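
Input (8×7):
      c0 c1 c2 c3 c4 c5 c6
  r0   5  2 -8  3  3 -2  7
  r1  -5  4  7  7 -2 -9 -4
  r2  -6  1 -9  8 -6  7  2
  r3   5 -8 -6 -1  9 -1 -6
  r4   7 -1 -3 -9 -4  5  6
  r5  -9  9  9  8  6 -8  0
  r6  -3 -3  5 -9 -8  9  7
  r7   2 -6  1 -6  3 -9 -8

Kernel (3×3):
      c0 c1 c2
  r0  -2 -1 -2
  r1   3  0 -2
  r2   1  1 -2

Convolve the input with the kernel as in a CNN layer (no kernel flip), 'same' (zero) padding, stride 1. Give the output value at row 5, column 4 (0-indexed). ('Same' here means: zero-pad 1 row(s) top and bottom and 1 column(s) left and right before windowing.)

17

The receptive field on the zero-padded input at this output position is [-9 -4 5 / 8 6 -8 / -9 -8 9]. Elementwise product with the kernel and sum: -9·-2 + -4·-1 + 5·-2 + 8·3 + -8·-2 + -9·1 + -8·1 + 9·-2.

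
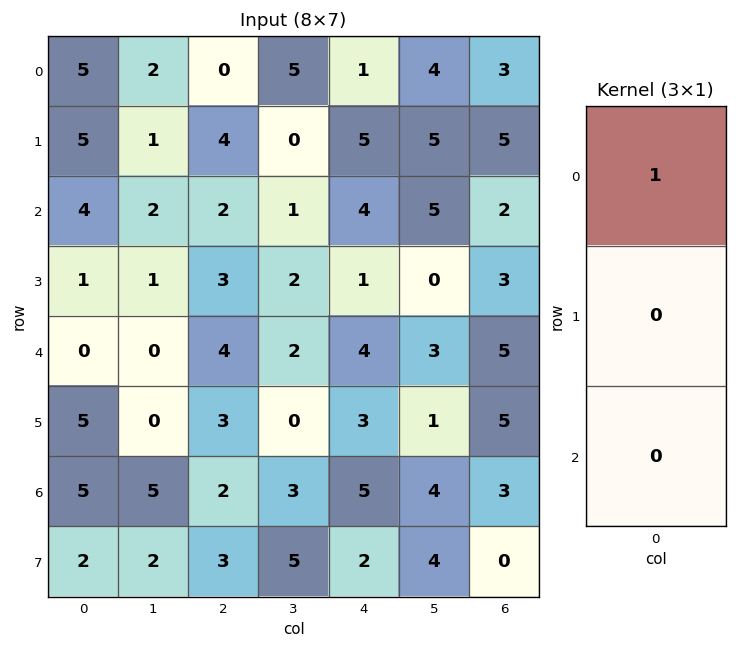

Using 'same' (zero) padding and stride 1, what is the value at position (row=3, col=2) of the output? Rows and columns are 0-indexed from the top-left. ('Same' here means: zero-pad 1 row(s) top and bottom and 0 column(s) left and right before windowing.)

2

The receptive field on the zero-padded input at this output position is [2 / 3 / 4]. Elementwise product with the kernel and sum: 2·1.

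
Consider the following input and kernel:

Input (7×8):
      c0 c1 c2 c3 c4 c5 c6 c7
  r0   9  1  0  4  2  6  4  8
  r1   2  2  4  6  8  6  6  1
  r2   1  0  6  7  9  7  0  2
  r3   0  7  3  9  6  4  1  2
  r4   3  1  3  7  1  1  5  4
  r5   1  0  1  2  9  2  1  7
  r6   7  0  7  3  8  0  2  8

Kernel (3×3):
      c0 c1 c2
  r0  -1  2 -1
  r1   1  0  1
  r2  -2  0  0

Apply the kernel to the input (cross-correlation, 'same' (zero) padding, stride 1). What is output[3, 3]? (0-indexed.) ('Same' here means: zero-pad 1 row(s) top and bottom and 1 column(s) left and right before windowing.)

The receptive field on the zero-padded input at this output position is [6 7 9 / 3 9 6 / 3 7 1]. Elementwise product with the kernel and sum: 6·-1 + 7·2 + 9·-1 + 3·1 + 6·1 + 3·-2.

2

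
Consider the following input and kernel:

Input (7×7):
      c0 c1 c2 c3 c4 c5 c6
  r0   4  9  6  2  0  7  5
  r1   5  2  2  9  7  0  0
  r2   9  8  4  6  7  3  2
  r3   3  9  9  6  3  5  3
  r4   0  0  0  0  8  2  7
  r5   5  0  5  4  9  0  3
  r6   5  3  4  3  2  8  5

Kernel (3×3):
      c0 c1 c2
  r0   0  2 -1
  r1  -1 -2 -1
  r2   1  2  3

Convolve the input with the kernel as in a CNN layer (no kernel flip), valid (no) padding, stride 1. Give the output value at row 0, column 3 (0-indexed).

The receptive field on the input at this output position is [2 0 7 / 9 7 0 / 6 7 3]. Elementwise product with the kernel and sum: 0·2 + 7·-1 + 9·-1 + 7·-2 + 0·-1 + 6·1 + 7·2 + 3·3.

-1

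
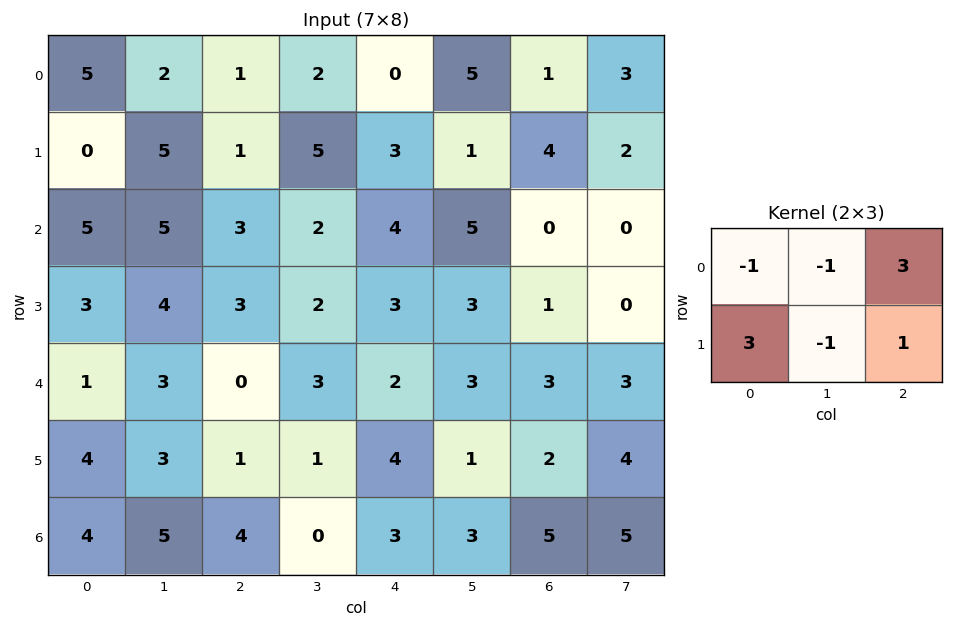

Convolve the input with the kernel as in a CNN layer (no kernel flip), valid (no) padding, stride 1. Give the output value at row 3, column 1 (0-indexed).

The receptive field on the input at this output position is [4 3 2 / 3 0 3]. Elementwise product with the kernel and sum: 4·-1 + 3·-1 + 2·3 + 3·3 + 0·-1 + 3·1.

11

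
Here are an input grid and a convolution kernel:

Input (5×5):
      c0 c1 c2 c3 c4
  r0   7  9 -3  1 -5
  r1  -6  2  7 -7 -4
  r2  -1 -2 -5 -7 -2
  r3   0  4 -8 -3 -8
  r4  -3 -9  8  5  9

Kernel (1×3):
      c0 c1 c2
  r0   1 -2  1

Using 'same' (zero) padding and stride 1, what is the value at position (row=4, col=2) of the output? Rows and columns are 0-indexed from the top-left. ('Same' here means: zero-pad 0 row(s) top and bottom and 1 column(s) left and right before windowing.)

-20

The receptive field on the zero-padded input at this output position is [-9 8 5]. Elementwise product with the kernel and sum: -9·1 + 8·-2 + 5·1.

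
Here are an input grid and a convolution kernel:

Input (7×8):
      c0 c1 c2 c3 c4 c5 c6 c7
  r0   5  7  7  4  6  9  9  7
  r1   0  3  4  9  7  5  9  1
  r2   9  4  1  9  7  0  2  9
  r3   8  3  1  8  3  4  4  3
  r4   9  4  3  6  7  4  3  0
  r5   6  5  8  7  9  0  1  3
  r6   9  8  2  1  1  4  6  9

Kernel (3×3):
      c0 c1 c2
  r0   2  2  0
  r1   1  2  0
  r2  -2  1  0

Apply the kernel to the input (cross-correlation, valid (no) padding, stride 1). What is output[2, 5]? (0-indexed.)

11

The receptive field on the input at this output position is [0 2 9 / 4 4 3 / 4 3 0]. Elementwise product with the kernel and sum: 0·2 + 2·2 + 4·1 + 4·2 + 4·-2 + 3·1.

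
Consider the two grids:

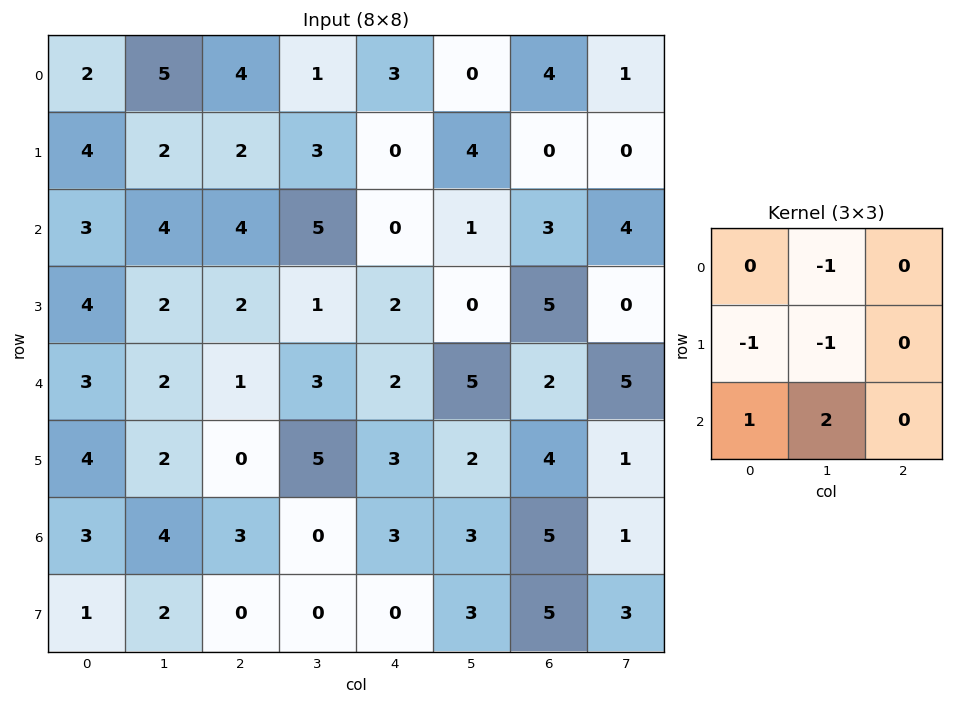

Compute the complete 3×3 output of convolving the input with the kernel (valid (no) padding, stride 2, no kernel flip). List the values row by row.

0 8 -2
-3 -1 9
3 -5 -1

Output[0,0]: The receptive field on the input at this output position is [2 5 4 / 4 2 2 / 3 4 4]. Elementwise product with the kernel and sum: 5·-1 + 4·-1 + 2·-1 + 3·1 + 4·2.
Output[0,1]: The receptive field on the input at this output position is [4 1 3 / 2 3 0 / 4 5 0]. Elementwise product with the kernel and sum: 1·-1 + 2·-1 + 3·-1 + 4·1 + 5·2.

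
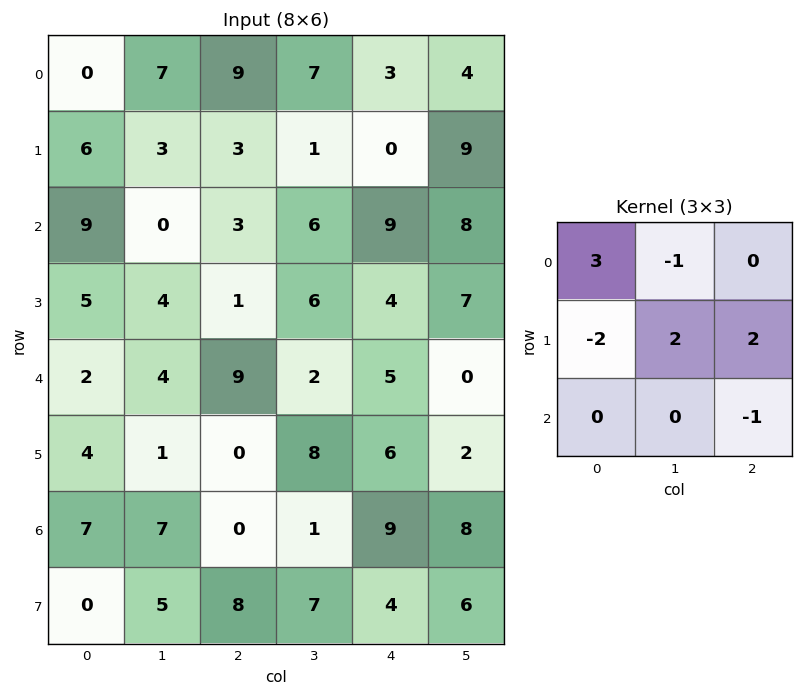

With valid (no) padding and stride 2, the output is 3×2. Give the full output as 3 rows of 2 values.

-10 7
18 16
-4 44

Output[0,0]: The receptive field on the input at this output position is [0 7 9 / 6 3 3 / 9 0 3]. Elementwise product with the kernel and sum: 0·3 + 7·-1 + 6·-2 + 3·2 + 3·2 + 3·-1.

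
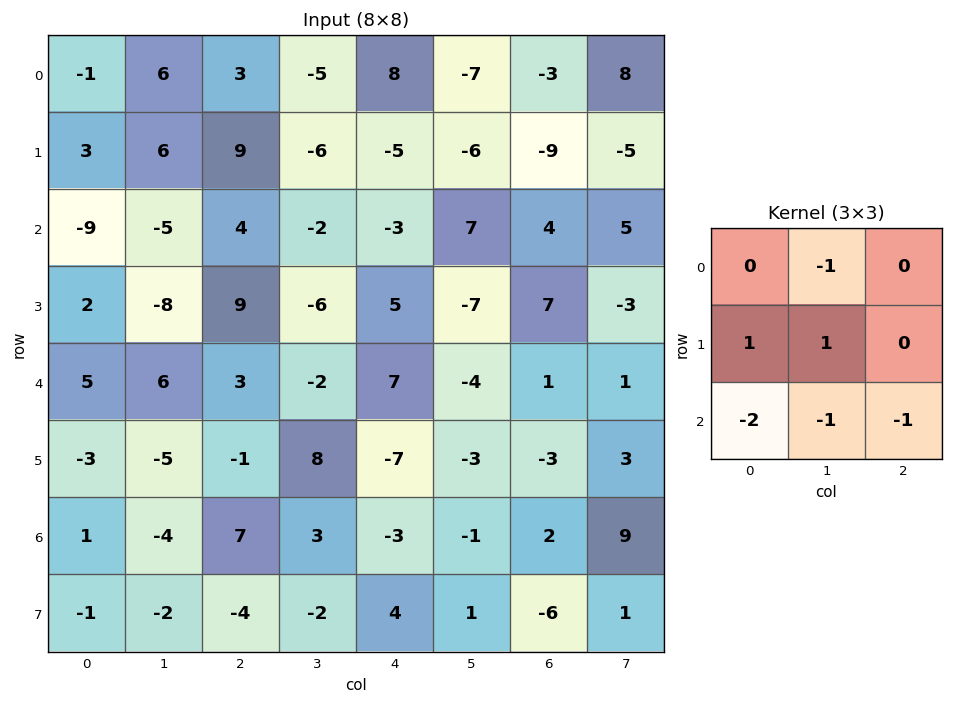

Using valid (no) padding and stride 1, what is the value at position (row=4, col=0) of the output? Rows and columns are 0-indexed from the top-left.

-19

The receptive field on the input at this output position is [5 6 3 / -3 -5 -1 / 1 -4 7]. Elementwise product with the kernel and sum: 6·-1 + -3·1 + -5·1 + 1·-2 + -4·-1 + 7·-1.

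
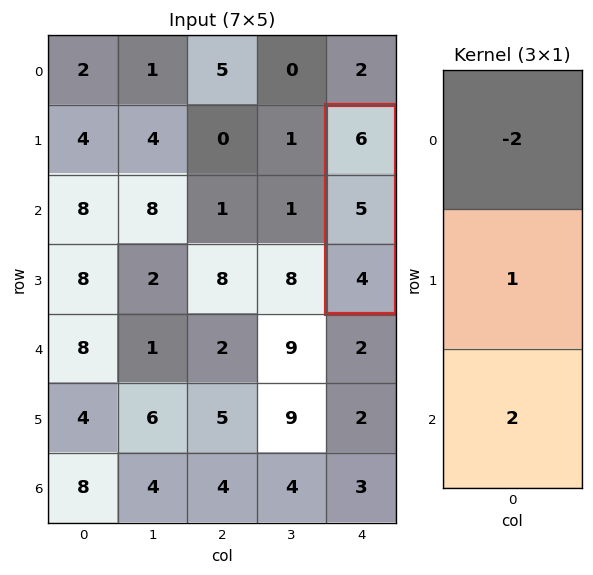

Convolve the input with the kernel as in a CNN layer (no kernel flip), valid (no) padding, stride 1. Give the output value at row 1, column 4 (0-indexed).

1

The receptive field on the input at this output position is [6 / 5 / 4]. Elementwise product with the kernel and sum: 6·-2 + 5·1 + 4·2.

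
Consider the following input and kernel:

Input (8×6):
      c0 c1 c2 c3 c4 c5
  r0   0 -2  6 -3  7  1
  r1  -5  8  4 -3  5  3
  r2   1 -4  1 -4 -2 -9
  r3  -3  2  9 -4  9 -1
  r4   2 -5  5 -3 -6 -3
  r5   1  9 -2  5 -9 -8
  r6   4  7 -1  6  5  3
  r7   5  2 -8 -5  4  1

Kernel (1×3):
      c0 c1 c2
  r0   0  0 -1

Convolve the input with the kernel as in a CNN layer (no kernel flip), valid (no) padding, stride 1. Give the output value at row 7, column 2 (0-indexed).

The receptive field on the input at this output position is [-8 -5 4]. Elementwise product with the kernel and sum: 4·-1.

-4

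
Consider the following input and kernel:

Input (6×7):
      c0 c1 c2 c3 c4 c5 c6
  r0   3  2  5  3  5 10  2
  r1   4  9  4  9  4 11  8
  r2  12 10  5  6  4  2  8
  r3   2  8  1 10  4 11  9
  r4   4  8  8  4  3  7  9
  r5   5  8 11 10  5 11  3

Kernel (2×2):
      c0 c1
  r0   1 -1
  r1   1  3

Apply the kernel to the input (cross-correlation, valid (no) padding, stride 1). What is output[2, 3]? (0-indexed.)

24

The receptive field on the input at this output position is [6 4 / 10 4]. Elementwise product with the kernel and sum: 6·1 + 4·-1 + 10·1 + 4·3.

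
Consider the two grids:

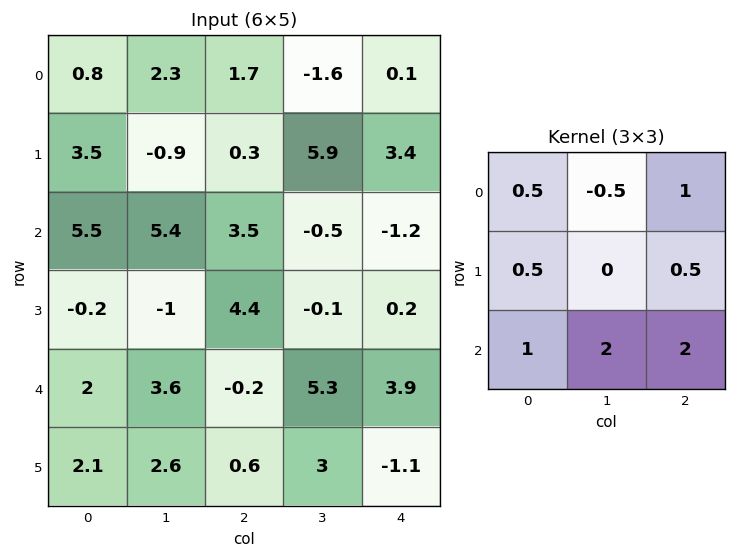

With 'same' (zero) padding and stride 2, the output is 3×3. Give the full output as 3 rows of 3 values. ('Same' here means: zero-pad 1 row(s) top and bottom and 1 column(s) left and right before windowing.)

6.35 11.85 11.9
-2.35 15.35 1.3
10.3 11.45 3.3

Output[0,0]: The receptive field on the zero-padded input at this output position is [0 0 0 / 0 0.8 2.3 / 0 3.5 -0.9]. Elementwise product with the kernel and sum: 0·0.5 + 0·-0.5 + 0·1 + 0·0.5 + 2.3·0.5 + 0·1 + 3.5·2 + -0.9·2.
Output[0,1]: The receptive field on the zero-padded input at this output position is [0 0 0 / 2.3 1.7 -1.6 / -0.9 0.3 5.9]. Elementwise product with the kernel and sum: 0·0.5 + 0·-0.5 + 0·1 + 2.3·0.5 + -1.6·0.5 + -0.9·1 + 0.3·2 + 5.9·2.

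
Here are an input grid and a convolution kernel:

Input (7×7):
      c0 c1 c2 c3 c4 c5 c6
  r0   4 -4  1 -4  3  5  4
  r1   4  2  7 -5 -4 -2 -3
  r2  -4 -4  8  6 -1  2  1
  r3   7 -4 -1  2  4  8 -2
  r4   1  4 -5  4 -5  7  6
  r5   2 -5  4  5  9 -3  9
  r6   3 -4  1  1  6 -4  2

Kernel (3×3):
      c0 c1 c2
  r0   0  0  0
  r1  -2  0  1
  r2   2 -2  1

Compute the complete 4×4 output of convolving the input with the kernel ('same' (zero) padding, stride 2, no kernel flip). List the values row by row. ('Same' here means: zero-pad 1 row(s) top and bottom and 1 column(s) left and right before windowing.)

-10 -11 9 -8
-22 10 -6 16
-5 -17 -12 -38
-4 9 -6 8

Output[0,0]: The receptive field on the zero-padded input at this output position is [0 0 0 / 0 4 -4 / 0 4 2]. Elementwise product with the kernel and sum: 0·-2 + -4·1 + 0·2 + 4·-2 + 2·1.
Output[0,1]: The receptive field on the zero-padded input at this output position is [0 0 0 / -4 1 -4 / 2 7 -5]. Elementwise product with the kernel and sum: -4·-2 + -4·1 + 2·2 + 7·-2 + -5·1.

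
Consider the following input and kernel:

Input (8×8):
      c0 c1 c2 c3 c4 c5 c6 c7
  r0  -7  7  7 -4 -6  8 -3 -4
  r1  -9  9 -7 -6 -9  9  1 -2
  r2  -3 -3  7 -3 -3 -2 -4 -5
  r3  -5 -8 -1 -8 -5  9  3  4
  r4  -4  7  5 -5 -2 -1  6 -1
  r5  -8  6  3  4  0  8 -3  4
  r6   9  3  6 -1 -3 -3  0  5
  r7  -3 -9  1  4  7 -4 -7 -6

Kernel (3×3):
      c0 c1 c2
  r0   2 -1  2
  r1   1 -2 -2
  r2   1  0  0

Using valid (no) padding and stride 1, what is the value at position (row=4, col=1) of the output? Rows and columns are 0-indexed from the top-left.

The receptive field on the input at this output position is [7 5 -5 / 6 3 4 / 3 6 -1]. Elementwise product with the kernel and sum: 7·2 + 5·-1 + -5·2 + 6·1 + 3·-2 + 4·-2 + 3·1.

-6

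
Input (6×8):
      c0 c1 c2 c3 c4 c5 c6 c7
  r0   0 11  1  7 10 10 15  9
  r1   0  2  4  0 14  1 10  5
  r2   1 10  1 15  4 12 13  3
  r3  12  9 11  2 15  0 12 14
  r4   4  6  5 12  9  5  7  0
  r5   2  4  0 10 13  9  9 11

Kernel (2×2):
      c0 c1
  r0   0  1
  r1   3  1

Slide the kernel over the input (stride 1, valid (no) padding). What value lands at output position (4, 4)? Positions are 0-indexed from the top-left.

53

The receptive field on the input at this output position is [9 5 / 13 9]. Elementwise product with the kernel and sum: 5·1 + 13·3 + 9·1.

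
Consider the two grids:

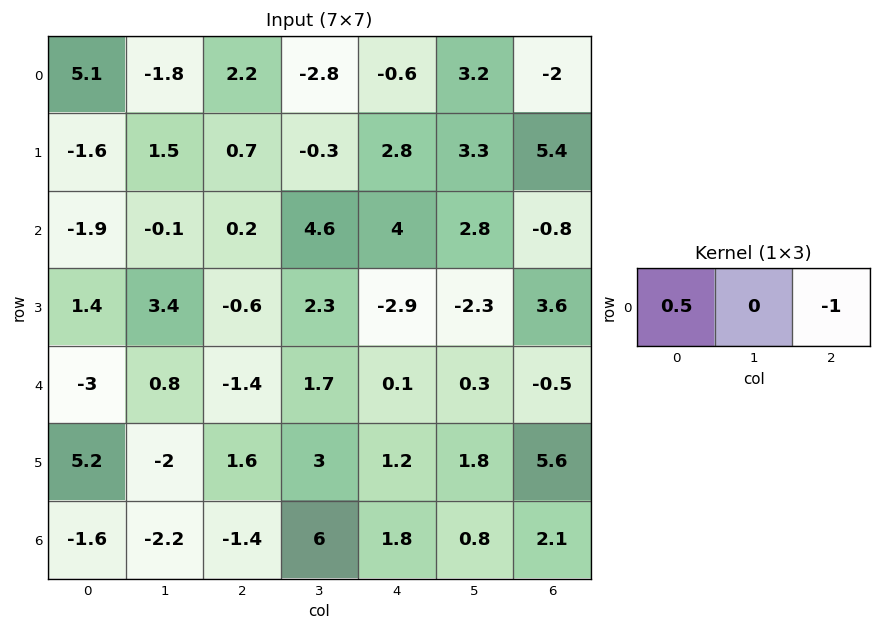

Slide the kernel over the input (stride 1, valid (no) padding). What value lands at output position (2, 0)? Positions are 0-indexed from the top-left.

-1.15

The receptive field on the input at this output position is [-1.9 -0.1 0.2]. Elementwise product with the kernel and sum: -1.9·0.5 + 0.2·-1.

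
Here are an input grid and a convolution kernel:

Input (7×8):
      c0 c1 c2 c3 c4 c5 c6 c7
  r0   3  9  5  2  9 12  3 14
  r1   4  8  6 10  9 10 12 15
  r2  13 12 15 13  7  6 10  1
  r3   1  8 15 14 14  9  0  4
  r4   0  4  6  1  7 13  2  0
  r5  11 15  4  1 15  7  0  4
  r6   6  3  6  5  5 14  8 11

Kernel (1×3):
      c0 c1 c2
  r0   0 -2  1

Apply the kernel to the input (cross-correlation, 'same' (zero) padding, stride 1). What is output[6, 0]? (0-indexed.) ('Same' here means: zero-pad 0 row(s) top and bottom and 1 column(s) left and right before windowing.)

The receptive field on the zero-padded input at this output position is [0 6 3]. Elementwise product with the kernel and sum: 6·-2 + 3·1.

-9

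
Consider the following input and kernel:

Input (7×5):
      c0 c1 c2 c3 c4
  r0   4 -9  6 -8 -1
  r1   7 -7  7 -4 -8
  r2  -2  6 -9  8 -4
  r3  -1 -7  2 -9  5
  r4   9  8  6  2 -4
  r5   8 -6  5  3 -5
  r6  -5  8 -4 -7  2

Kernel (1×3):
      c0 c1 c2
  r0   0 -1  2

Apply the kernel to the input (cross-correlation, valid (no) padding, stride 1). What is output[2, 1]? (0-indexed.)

25

The receptive field on the input at this output position is [6 -9 8]. Elementwise product with the kernel and sum: -9·-1 + 8·2.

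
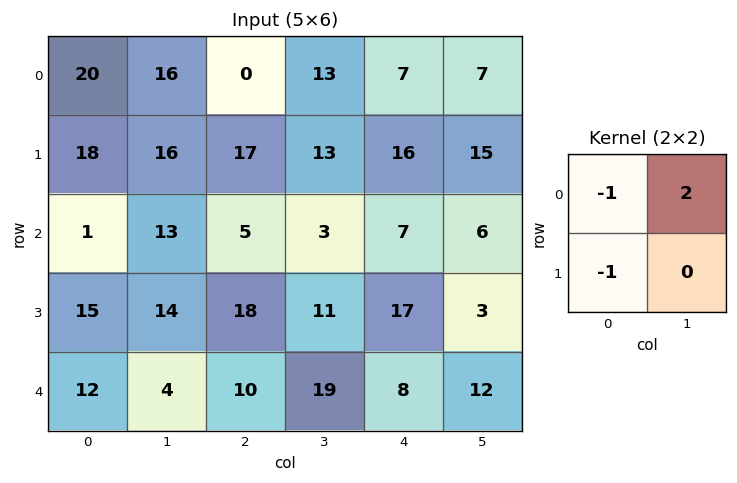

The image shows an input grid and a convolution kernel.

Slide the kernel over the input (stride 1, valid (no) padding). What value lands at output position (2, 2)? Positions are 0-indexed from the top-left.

The receptive field on the input at this output position is [5 3 / 18 11]. Elementwise product with the kernel and sum: 5·-1 + 3·2 + 18·-1.

-17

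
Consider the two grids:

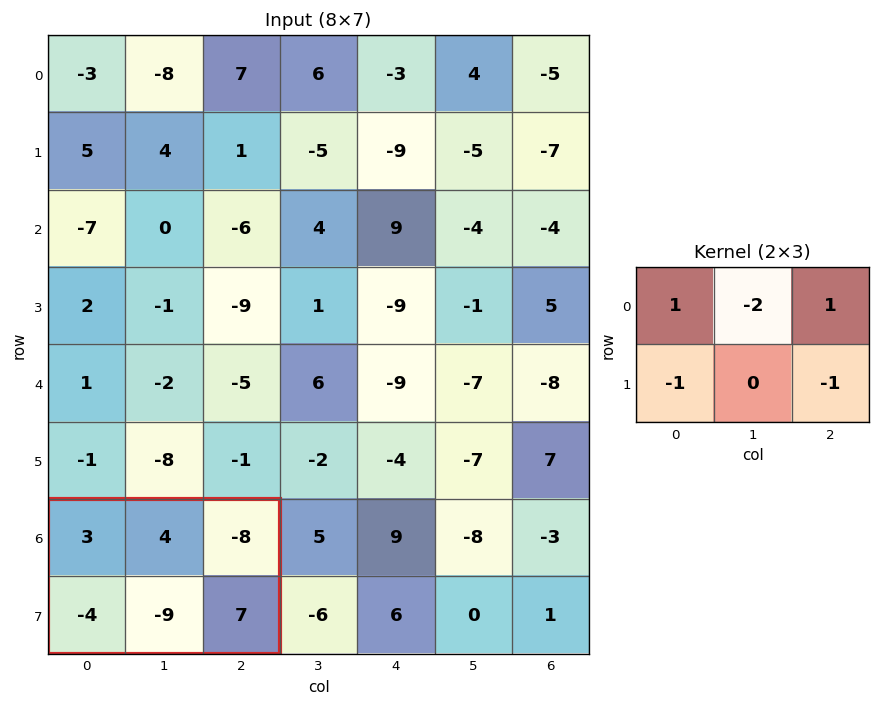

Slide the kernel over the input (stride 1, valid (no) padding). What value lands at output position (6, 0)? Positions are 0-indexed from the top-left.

The receptive field on the input at this output position is [3 4 -8 / -4 -9 7]. Elementwise product with the kernel and sum: 3·1 + 4·-2 + -8·1 + -4·-1 + 7·-1.

-16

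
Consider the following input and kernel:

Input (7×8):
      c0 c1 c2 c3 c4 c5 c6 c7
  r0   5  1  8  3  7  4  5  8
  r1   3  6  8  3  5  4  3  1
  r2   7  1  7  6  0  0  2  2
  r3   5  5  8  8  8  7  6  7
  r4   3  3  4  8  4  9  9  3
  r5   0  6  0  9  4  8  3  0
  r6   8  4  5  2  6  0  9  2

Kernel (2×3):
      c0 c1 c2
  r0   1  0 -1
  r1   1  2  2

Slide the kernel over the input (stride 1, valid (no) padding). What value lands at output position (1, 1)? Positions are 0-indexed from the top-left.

The receptive field on the input at this output position is [6 8 3 / 1 7 6]. Elementwise product with the kernel and sum: 6·1 + 3·-1 + 1·1 + 7·2 + 6·2.

30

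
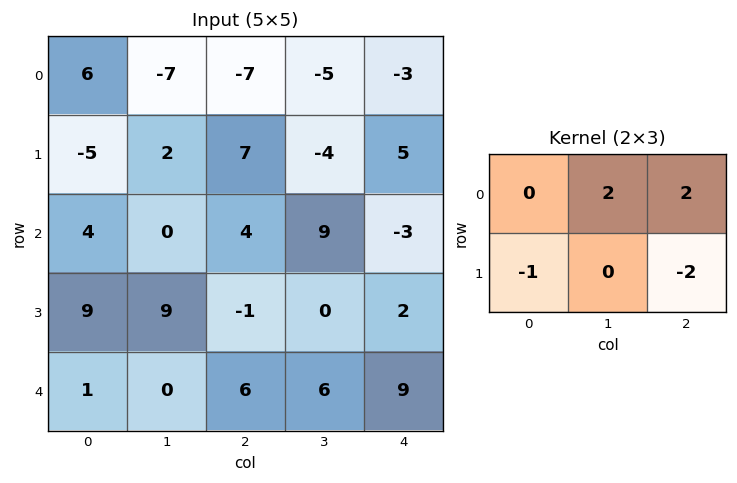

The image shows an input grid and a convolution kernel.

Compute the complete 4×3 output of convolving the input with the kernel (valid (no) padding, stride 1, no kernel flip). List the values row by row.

Output[0,0]: The receptive field on the input at this output position is [6 -7 -7 / -5 2 7]. Elementwise product with the kernel and sum: -7·2 + -7·2 + -5·-1 + 7·-2.
Output[0,1]: The receptive field on the input at this output position is [-7 -7 -5 / 2 7 -4]. Elementwise product with the kernel and sum: -7·2 + -5·2 + 2·-1 + -4·-2.

-37 -18 -33
6 -12 4
1 17 9
3 -14 -20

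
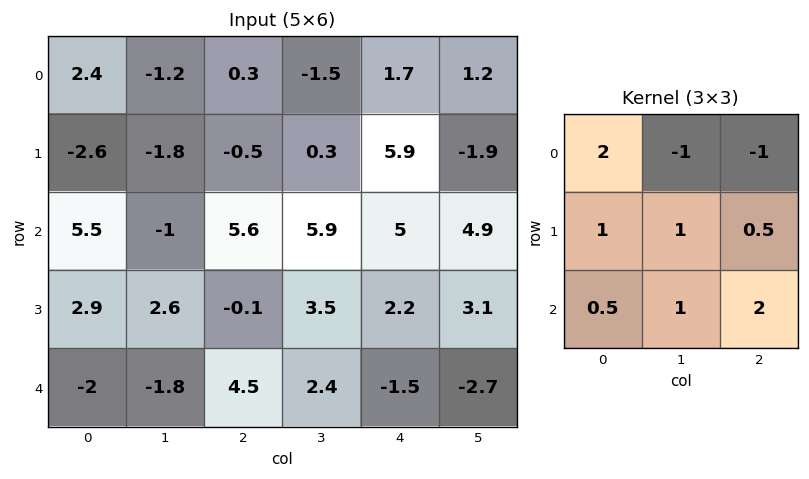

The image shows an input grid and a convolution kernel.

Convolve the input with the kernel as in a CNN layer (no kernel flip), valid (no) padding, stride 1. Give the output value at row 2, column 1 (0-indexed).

The receptive field on the input at this output position is [-1 5.6 5.9 / 2.6 -0.1 3.5 / -1.8 4.5 2.4]. Elementwise product with the kernel and sum: -1·2 + 5.6·-1 + 5.9·-1 + 2.6·1 + -0.1·1 + 3.5·0.5 + -1.8·0.5 + 4.5·1 + 2.4·2.

-0.85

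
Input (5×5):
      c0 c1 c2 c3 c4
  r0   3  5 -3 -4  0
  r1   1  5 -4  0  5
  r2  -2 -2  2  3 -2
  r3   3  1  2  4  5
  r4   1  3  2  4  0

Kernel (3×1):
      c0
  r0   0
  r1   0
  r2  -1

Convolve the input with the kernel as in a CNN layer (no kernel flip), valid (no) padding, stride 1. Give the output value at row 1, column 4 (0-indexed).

The receptive field on the input at this output position is [5 / -2 / 5]. Elementwise product with the kernel and sum: 5·-1.

-5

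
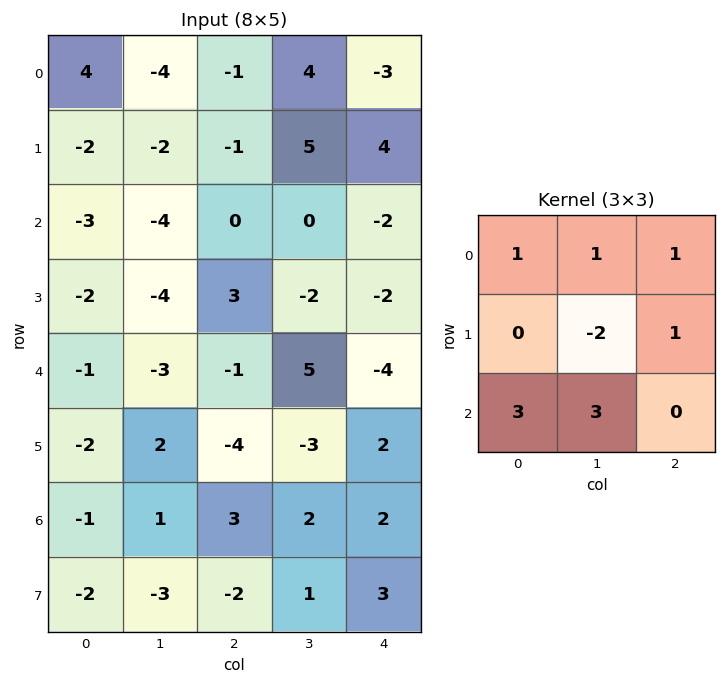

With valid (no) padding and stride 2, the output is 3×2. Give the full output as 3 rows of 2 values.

Output[0,0]: The receptive field on the input at this output position is [4 -4 -1 / -2 -2 -1 / -3 -4 0]. Elementwise product with the kernel and sum: 4·1 + -4·1 + -1·1 + -2·-2 + -1·1 + -3·3 + -4·3.
Output[0,1]: The receptive field on the input at this output position is [-1 4 -3 / -1 5 4 / 0 0 -2]. Elementwise product with the kernel and sum: -1·1 + 4·1 + -3·1 + 5·-2 + 4·1 + 0·3 + 0·3.

-19 -6
-8 12
-13 23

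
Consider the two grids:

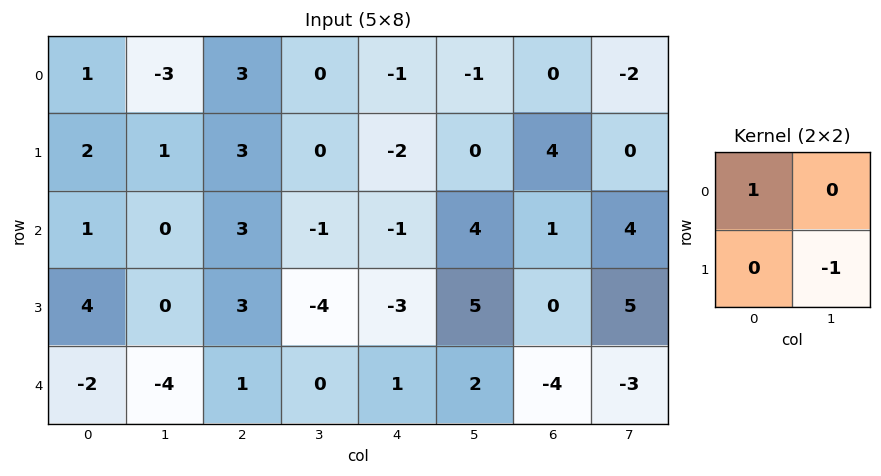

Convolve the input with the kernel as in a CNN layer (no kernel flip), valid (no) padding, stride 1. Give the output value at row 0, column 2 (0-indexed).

The receptive field on the input at this output position is [3 0 / 3 0]. Elementwise product with the kernel and sum: 3·1 + 0·-1.

3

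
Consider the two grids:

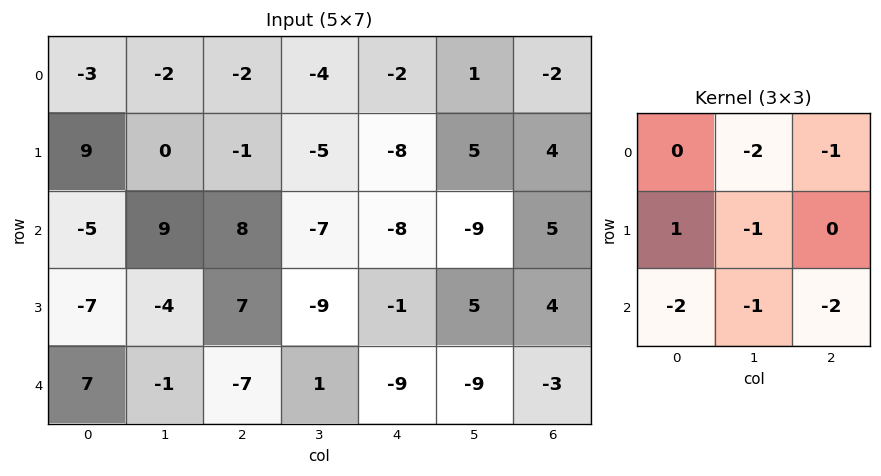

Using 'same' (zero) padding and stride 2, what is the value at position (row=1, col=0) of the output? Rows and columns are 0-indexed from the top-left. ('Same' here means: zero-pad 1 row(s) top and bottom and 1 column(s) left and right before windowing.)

The receptive field on the zero-padded input at this output position is [0 9 0 / 0 -5 9 / 0 -7 -4]. Elementwise product with the kernel and sum: 9·-2 + 0·-1 + 0·1 + -5·-1 + 0·-2 + -7·-1 + -4·-2.

2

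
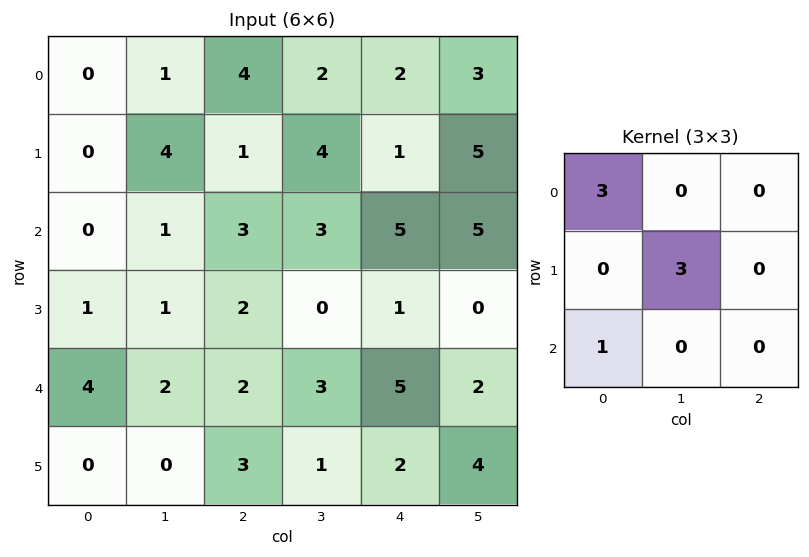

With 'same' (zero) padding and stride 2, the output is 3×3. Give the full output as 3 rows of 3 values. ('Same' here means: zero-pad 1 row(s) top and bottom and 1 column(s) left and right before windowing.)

Output[0,0]: The receptive field on the zero-padded input at this output position is [0 0 0 / 0 0 1 / 0 0 4]. Elementwise product with the kernel and sum: 0·3 + 0·3 + 0·1.

0 16 10
0 22 27
12 9 16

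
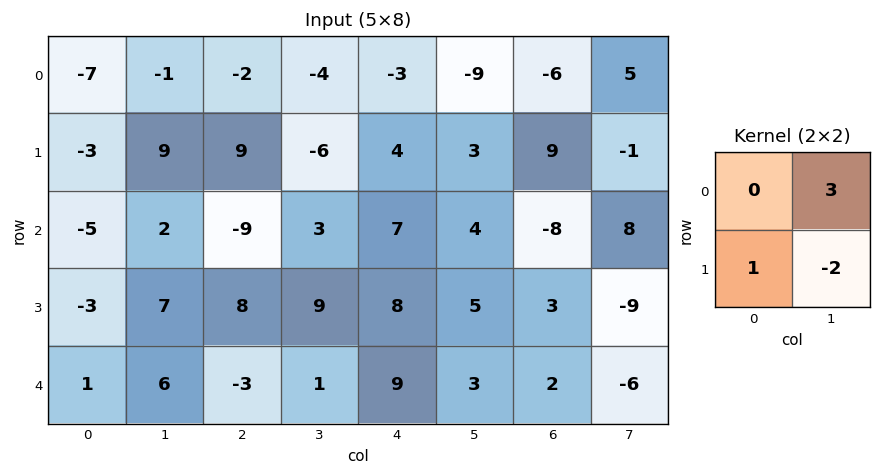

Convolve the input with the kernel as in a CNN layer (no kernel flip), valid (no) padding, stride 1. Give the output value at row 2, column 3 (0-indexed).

14

The receptive field on the input at this output position is [3 7 / 9 8]. Elementwise product with the kernel and sum: 7·3 + 9·1 + 8·-2.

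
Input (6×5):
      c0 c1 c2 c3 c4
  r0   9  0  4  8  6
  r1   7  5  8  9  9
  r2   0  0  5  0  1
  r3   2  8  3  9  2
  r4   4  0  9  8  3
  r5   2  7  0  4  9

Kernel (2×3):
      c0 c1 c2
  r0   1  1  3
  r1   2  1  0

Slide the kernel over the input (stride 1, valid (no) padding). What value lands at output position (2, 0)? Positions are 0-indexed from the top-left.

The receptive field on the input at this output position is [0 0 5 / 2 8 3]. Elementwise product with the kernel and sum: 0·1 + 0·1 + 5·3 + 2·2 + 8·1.

27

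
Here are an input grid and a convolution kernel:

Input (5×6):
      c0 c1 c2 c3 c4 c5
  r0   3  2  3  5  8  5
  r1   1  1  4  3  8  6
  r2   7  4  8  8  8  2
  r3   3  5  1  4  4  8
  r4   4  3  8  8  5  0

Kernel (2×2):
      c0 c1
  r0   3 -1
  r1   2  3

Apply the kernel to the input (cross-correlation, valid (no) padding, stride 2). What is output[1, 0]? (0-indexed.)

The receptive field on the input at this output position is [7 4 / 3 5]. Elementwise product with the kernel and sum: 7·3 + 4·-1 + 3·2 + 5·3.

38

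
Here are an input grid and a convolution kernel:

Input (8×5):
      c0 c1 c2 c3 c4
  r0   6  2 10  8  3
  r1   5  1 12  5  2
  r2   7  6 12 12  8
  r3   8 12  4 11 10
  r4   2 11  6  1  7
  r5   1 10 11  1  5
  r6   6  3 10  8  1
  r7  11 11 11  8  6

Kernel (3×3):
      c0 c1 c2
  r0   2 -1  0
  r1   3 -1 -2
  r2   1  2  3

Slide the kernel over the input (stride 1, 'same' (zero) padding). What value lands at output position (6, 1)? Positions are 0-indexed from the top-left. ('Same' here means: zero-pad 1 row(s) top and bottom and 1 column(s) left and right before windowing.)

The receptive field on the zero-padded input at this output position is [1 10 11 / 6 3 10 / 11 11 11]. Elementwise product with the kernel and sum: 1·2 + 10·-1 + 6·3 + 3·-1 + 10·-2 + 11·1 + 11·2 + 11·3.

53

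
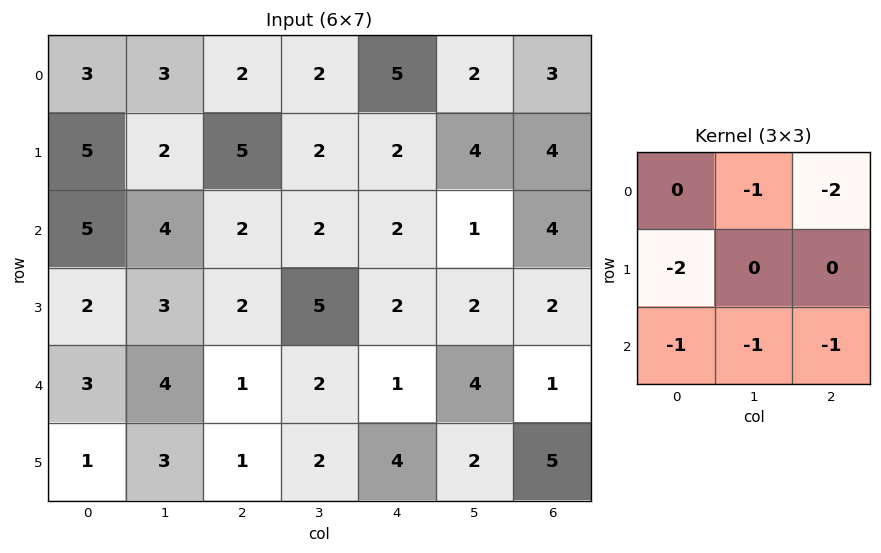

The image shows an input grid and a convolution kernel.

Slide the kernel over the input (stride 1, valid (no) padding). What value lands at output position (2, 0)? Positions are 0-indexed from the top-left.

The receptive field on the input at this output position is [5 4 2 / 2 3 2 / 3 4 1]. Elementwise product with the kernel and sum: 4·-1 + 2·-2 + 2·-2 + 3·-1 + 4·-1 + 1·-1.

-20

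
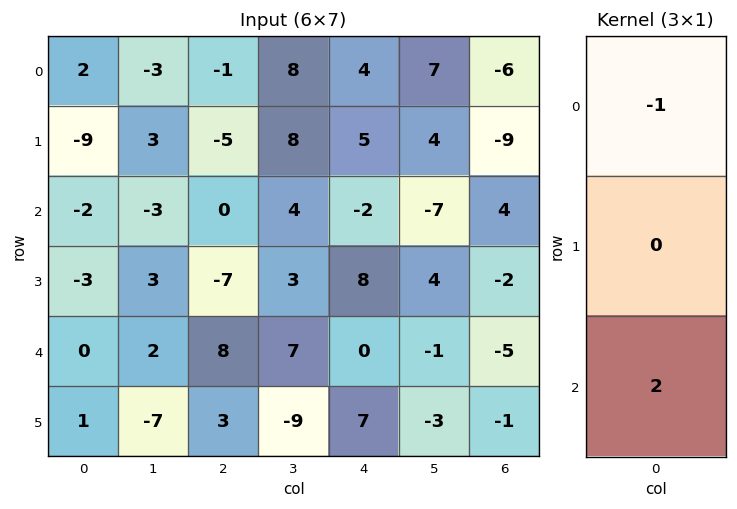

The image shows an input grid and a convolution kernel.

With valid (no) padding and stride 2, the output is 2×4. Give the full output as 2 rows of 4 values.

-6 1 -8 14
2 16 2 -14

Output[0,0]: The receptive field on the input at this output position is [2 / -9 / -2]. Elementwise product with the kernel and sum: 2·-1 + -2·2.
Output[0,1]: The receptive field on the input at this output position is [-1 / -5 / 0]. Elementwise product with the kernel and sum: -1·-1 + 0·2.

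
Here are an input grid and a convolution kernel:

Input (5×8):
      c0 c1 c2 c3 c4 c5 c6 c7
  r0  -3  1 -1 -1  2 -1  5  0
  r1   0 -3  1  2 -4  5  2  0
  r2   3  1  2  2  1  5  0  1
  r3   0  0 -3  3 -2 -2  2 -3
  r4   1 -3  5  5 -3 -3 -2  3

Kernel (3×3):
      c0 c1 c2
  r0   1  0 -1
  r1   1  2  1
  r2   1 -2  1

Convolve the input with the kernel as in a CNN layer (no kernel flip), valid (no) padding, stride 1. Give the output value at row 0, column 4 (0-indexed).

The receptive field on the input at this output position is [2 -1 5 / -4 5 2 / 1 5 0]. Elementwise product with the kernel and sum: 2·1 + 5·-1 + -4·1 + 5·2 + 2·1 + 1·1 + 5·-2 + 0·1.

-4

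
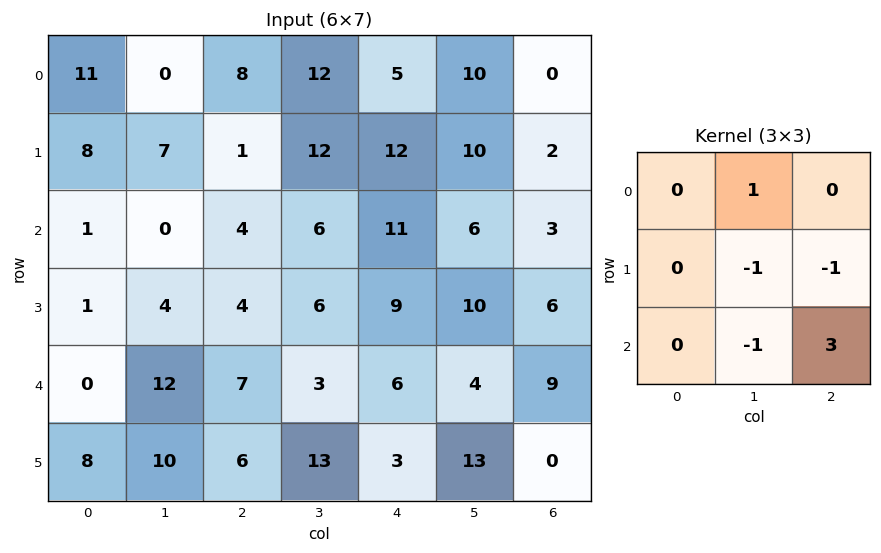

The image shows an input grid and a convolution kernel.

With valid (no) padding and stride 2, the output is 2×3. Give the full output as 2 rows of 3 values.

4 15 1
1 6 13

Output[0,0]: The receptive field on the input at this output position is [11 0 8 / 8 7 1 / 1 0 4]. Elementwise product with the kernel and sum: 0·1 + 7·-1 + 1·-1 + 0·-1 + 4·3.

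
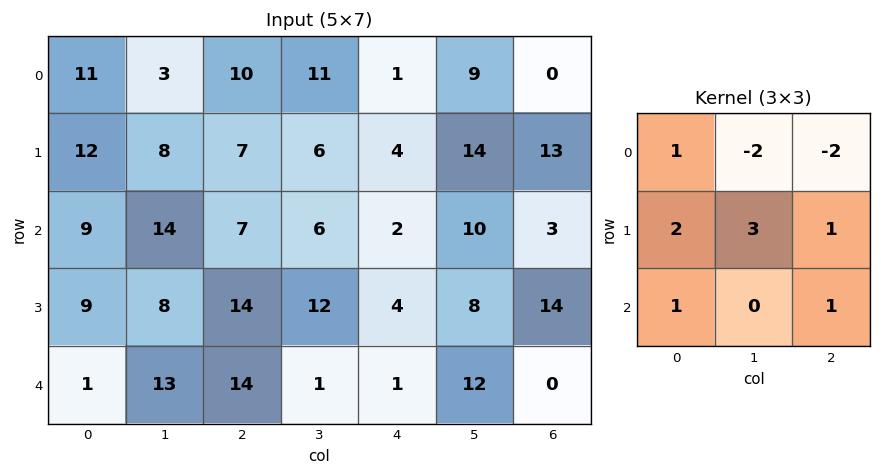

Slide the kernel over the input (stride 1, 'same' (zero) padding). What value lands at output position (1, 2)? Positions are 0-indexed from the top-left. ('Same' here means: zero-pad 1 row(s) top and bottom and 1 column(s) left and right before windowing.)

24

The receptive field on the zero-padded input at this output position is [3 10 11 / 8 7 6 / 14 7 6]. Elementwise product with the kernel and sum: 3·1 + 10·-2 + 11·-2 + 8·2 + 7·3 + 6·1 + 14·1 + 6·1.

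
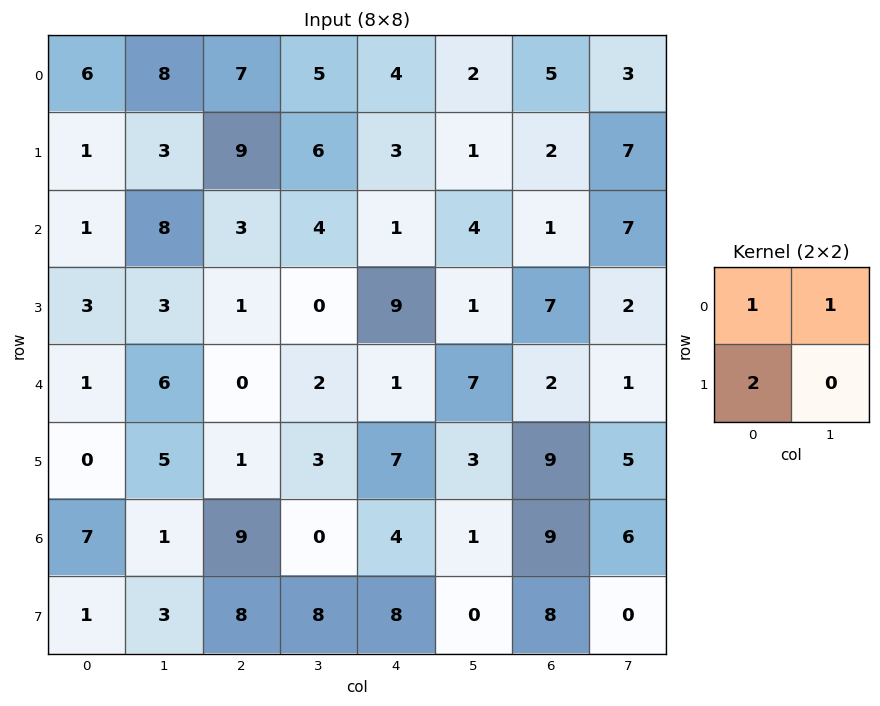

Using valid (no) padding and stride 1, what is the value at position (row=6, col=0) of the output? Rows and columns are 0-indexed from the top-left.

The receptive field on the input at this output position is [7 1 / 1 3]. Elementwise product with the kernel and sum: 7·1 + 1·1 + 1·2.

10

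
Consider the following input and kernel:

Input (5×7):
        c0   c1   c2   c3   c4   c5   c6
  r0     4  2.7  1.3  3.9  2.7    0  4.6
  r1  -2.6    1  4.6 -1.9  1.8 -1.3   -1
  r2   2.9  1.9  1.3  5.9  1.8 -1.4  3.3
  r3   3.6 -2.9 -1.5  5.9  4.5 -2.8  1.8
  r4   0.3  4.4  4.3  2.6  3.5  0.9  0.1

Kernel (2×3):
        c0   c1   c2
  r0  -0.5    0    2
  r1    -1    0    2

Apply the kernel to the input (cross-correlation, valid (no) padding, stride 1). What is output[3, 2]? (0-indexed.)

The receptive field on the input at this output position is [-1.5 5.9 4.5 / 4.3 2.6 3.5]. Elementwise product with the kernel and sum: -1.5·-0.5 + 4.5·2 + 4.3·-1 + 3.5·2.

12.45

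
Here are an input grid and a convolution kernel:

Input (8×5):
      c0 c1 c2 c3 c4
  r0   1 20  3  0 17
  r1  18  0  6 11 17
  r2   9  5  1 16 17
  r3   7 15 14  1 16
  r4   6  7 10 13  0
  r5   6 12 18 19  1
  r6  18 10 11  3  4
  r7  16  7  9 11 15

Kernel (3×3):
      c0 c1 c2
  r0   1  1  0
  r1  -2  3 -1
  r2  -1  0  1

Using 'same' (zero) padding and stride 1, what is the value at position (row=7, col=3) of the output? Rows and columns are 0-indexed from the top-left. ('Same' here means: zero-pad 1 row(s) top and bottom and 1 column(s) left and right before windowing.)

14

The receptive field on the zero-padded input at this output position is [11 3 4 / 9 11 15 / 0 0 0]. Elementwise product with the kernel and sum: 11·1 + 3·1 + 9·-2 + 11·3 + 15·-1 + 0·-1 + 0·1.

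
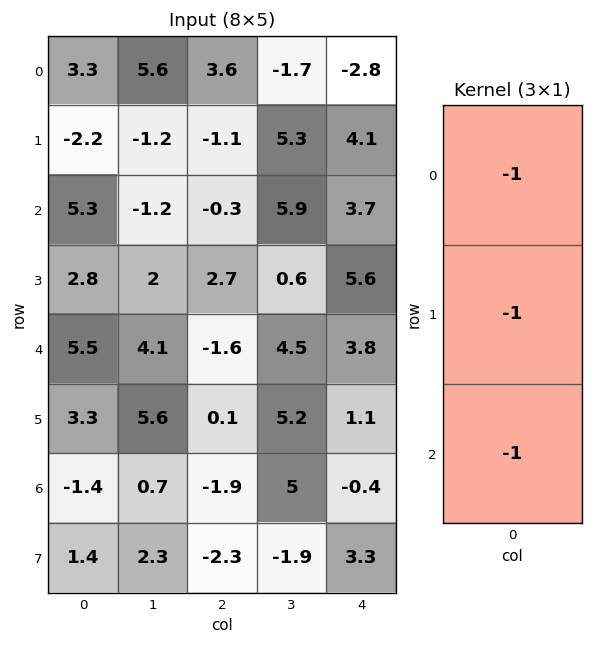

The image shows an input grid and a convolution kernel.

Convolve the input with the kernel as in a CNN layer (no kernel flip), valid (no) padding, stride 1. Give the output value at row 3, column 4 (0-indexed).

-10.5

The receptive field on the input at this output position is [5.6 / 3.8 / 1.1]. Elementwise product with the kernel and sum: 5.6·-1 + 3.8·-1 + 1.1·-1.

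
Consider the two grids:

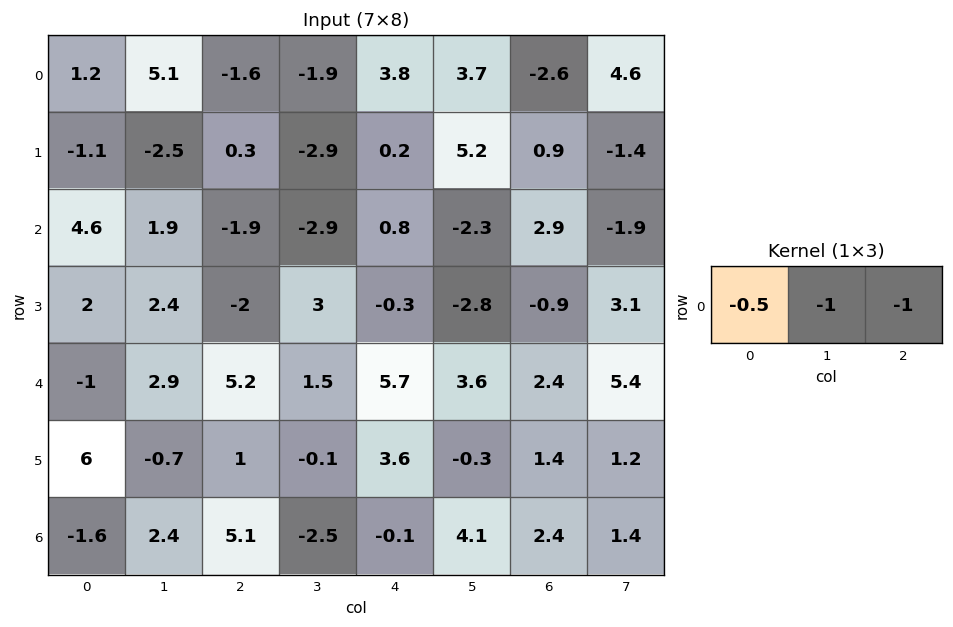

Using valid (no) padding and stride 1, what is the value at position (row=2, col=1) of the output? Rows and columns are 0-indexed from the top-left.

3.85

The receptive field on the input at this output position is [1.9 -1.9 -2.9]. Elementwise product with the kernel and sum: 1.9·-0.5 + -1.9·-1 + -2.9·-1.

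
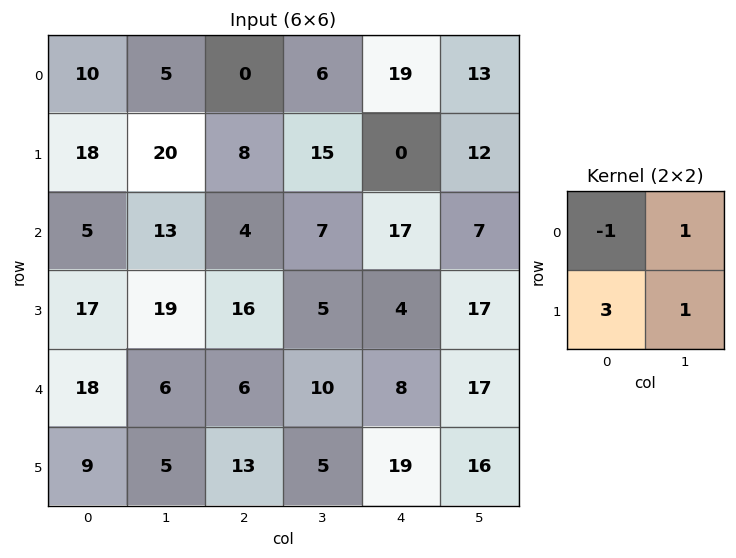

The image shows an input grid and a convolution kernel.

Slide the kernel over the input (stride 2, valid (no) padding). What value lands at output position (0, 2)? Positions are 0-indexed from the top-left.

6

The receptive field on the input at this output position is [19 13 / 0 12]. Elementwise product with the kernel and sum: 19·-1 + 13·1 + 0·3 + 12·1.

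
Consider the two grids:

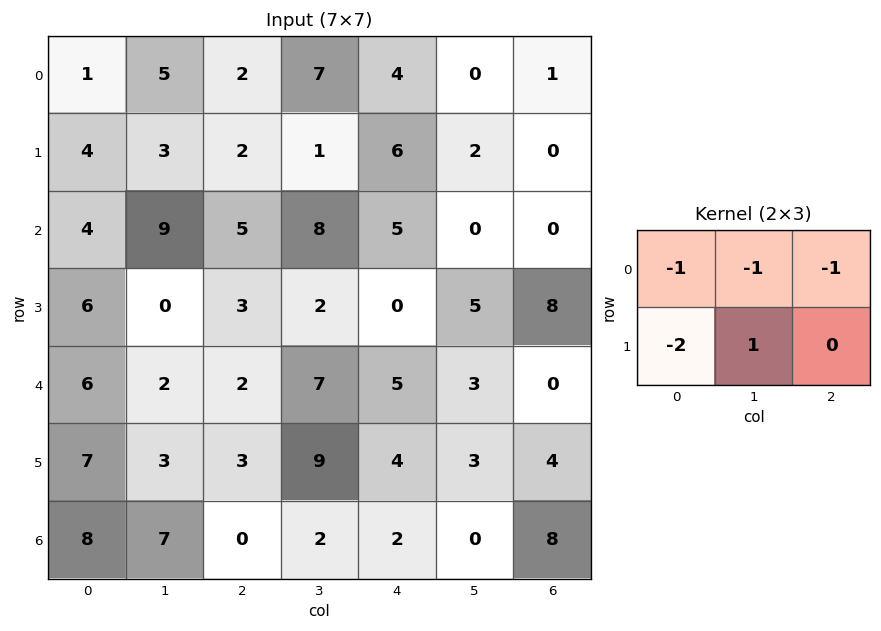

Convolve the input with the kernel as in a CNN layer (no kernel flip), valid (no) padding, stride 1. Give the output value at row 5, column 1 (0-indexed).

The receptive field on the input at this output position is [3 3 9 / 7 0 2]. Elementwise product with the kernel and sum: 3·-1 + 3·-1 + 9·-1 + 7·-2 + 0·1.

-29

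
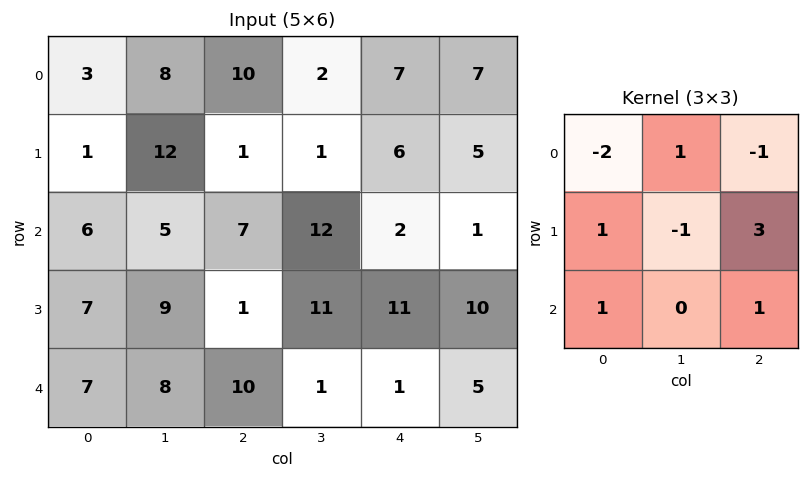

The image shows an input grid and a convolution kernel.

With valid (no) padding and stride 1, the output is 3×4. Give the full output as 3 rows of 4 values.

-3 23 2 19
39 30 6 33
4 35 30 13

Output[0,0]: The receptive field on the input at this output position is [3 8 10 / 1 12 1 / 6 5 7]. Elementwise product with the kernel and sum: 3·-2 + 8·1 + 10·-1 + 1·1 + 12·-1 + 1·3 + 6·1 + 7·1.
Output[0,1]: The receptive field on the input at this output position is [8 10 2 / 12 1 1 / 5 7 12]. Elementwise product with the kernel and sum: 8·-2 + 10·1 + 2·-1 + 12·1 + 1·-1 + 1·3 + 5·1 + 12·1.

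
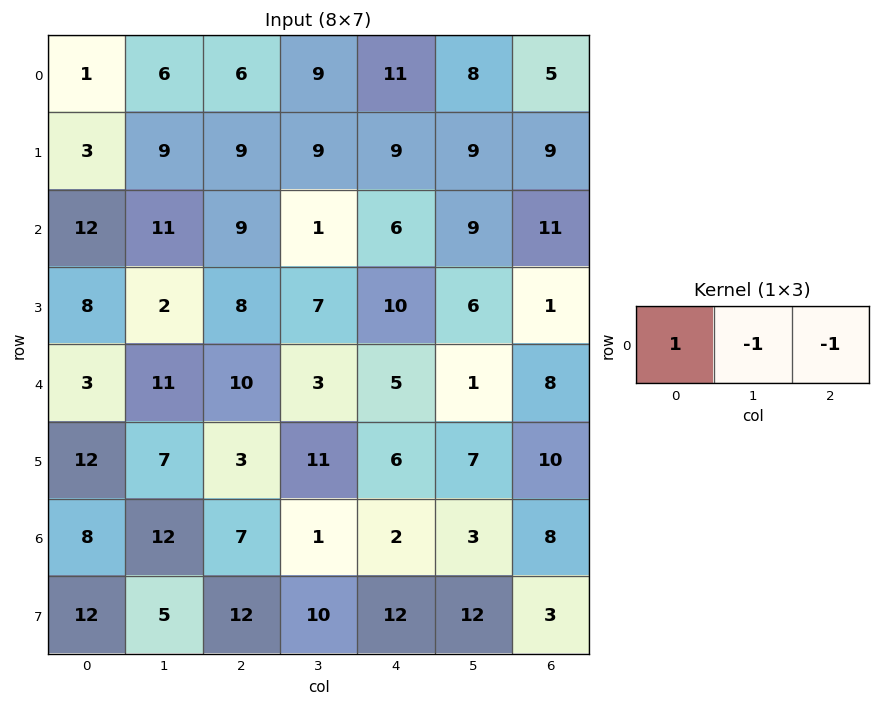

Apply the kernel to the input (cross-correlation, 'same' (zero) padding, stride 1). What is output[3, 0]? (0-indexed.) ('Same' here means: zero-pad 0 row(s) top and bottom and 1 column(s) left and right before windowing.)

-10

The receptive field on the zero-padded input at this output position is [0 8 2]. Elementwise product with the kernel and sum: 0·1 + 8·-1 + 2·-1.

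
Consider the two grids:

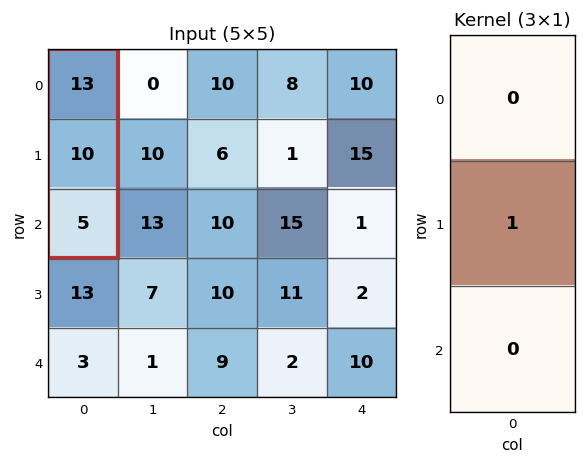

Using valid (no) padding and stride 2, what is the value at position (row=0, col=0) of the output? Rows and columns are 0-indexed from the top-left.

The receptive field on the input at this output position is [13 / 10 / 5]. Elementwise product with the kernel and sum: 10·1.

10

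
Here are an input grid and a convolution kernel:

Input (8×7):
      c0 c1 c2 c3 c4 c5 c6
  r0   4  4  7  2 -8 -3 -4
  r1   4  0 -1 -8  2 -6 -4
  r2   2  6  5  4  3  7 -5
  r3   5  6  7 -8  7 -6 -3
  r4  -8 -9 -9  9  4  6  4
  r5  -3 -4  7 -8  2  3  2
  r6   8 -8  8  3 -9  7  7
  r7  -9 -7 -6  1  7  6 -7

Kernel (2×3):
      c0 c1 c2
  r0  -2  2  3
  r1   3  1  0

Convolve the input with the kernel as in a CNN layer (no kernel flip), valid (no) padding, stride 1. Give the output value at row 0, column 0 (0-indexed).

33

The receptive field on the input at this output position is [4 4 7 / 4 0 -1]. Elementwise product with the kernel and sum: 4·-2 + 4·2 + 7·3 + 4·3 + 0·1.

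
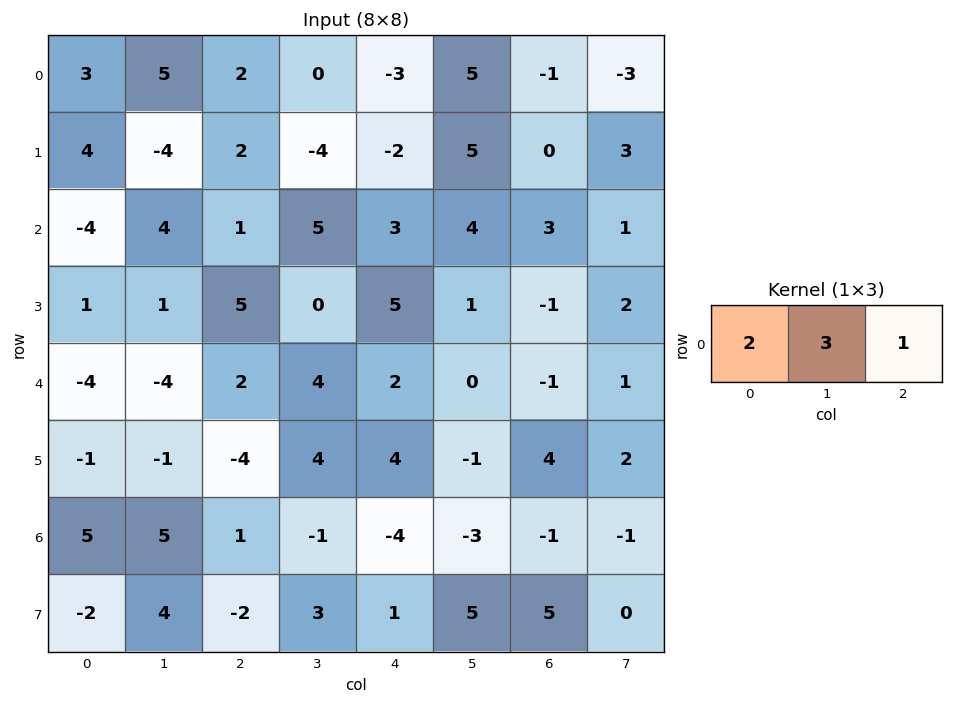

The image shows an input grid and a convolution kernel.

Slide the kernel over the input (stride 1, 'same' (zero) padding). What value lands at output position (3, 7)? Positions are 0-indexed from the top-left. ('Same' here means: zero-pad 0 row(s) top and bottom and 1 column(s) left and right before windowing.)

The receptive field on the zero-padded input at this output position is [-1 2 0]. Elementwise product with the kernel and sum: -1·2 + 2·3 + 0·1.

4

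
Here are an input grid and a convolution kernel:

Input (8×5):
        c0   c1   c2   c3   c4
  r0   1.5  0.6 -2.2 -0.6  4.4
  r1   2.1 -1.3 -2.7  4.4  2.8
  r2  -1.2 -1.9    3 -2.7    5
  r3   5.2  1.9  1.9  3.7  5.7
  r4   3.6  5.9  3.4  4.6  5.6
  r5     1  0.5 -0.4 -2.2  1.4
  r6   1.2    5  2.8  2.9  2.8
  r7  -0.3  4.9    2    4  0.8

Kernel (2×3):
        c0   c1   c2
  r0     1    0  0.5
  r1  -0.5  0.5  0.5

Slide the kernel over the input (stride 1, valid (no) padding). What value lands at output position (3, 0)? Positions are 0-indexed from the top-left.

9

The receptive field on the input at this output position is [5.2 1.9 1.9 / 3.6 5.9 3.4]. Elementwise product with the kernel and sum: 5.2·1 + 1.9·0.5 + 3.6·-0.5 + 5.9·0.5 + 3.4·0.5.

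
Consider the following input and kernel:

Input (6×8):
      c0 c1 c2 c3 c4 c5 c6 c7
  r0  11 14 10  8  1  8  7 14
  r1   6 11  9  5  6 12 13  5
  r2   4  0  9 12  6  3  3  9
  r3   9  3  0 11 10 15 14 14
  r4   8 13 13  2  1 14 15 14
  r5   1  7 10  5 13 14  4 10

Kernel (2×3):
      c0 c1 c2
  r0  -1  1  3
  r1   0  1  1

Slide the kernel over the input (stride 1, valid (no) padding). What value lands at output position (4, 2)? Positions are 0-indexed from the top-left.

The receptive field on the input at this output position is [13 2 1 / 10 5 13]. Elementwise product with the kernel and sum: 13·-1 + 2·1 + 1·3 + 5·1 + 13·1.

10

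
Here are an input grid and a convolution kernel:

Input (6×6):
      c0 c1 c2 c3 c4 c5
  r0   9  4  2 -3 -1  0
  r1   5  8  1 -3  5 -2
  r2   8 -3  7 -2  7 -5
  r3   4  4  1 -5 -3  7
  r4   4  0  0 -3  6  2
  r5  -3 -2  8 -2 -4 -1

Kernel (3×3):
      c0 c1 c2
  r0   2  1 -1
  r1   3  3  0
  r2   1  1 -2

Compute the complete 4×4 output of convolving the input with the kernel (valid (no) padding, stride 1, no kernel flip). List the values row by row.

50 48 -13 14
38 47 11 -6
34 24 -22 -17
2 24 5 -15

Output[0,0]: The receptive field on the input at this output position is [9 4 2 / 5 8 1 / 8 -3 7]. Elementwise product with the kernel and sum: 9·2 + 4·1 + 2·-1 + 5·3 + 8·3 + 8·1 + -3·1 + 7·-2.
Output[0,1]: The receptive field on the input at this output position is [4 2 -3 / 8 1 -3 / -3 7 -2]. Elementwise product with the kernel and sum: 4·2 + 2·1 + -3·-1 + 8·3 + 1·3 + -3·1 + 7·1 + -2·-2.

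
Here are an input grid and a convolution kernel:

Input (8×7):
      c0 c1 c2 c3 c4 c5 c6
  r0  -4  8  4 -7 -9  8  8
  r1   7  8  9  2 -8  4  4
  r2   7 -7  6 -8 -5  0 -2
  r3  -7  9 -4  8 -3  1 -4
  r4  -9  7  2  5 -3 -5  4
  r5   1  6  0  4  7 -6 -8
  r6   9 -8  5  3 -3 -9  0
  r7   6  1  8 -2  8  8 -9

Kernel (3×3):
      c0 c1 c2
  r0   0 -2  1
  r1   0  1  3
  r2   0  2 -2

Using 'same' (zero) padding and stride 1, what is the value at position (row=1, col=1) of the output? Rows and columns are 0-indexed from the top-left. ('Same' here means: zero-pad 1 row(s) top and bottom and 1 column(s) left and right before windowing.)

The receptive field on the zero-padded input at this output position is [-4 8 4 / 7 8 9 / 7 -7 6]. Elementwise product with the kernel and sum: 8·-2 + 4·1 + 8·1 + 9·3 + -7·2 + 6·-2.

-3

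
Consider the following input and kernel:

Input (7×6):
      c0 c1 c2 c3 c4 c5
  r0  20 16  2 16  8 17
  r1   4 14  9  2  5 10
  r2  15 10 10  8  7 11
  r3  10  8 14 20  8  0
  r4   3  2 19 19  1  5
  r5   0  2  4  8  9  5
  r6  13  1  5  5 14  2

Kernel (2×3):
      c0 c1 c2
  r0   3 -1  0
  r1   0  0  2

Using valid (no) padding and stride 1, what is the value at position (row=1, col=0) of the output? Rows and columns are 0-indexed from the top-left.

The receptive field on the input at this output position is [4 14 9 / 15 10 10]. Elementwise product with the kernel and sum: 4·3 + 14·-1 + 10·2.

18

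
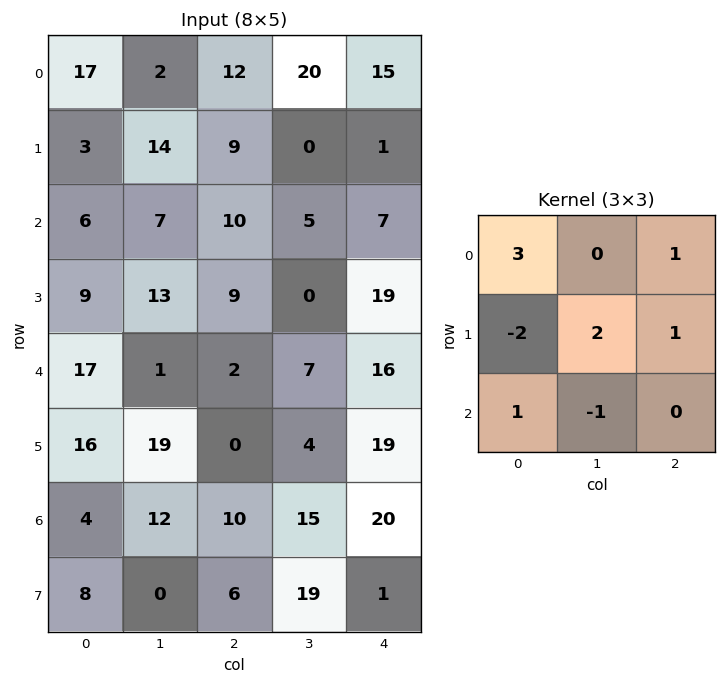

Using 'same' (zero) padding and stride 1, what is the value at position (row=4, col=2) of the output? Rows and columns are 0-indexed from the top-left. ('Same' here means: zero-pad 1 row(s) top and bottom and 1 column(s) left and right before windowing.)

The receptive field on the zero-padded input at this output position is [13 9 0 / 1 2 7 / 19 0 4]. Elementwise product with the kernel and sum: 13·3 + 0·1 + 1·-2 + 2·2 + 7·1 + 19·1 + 0·-1.

67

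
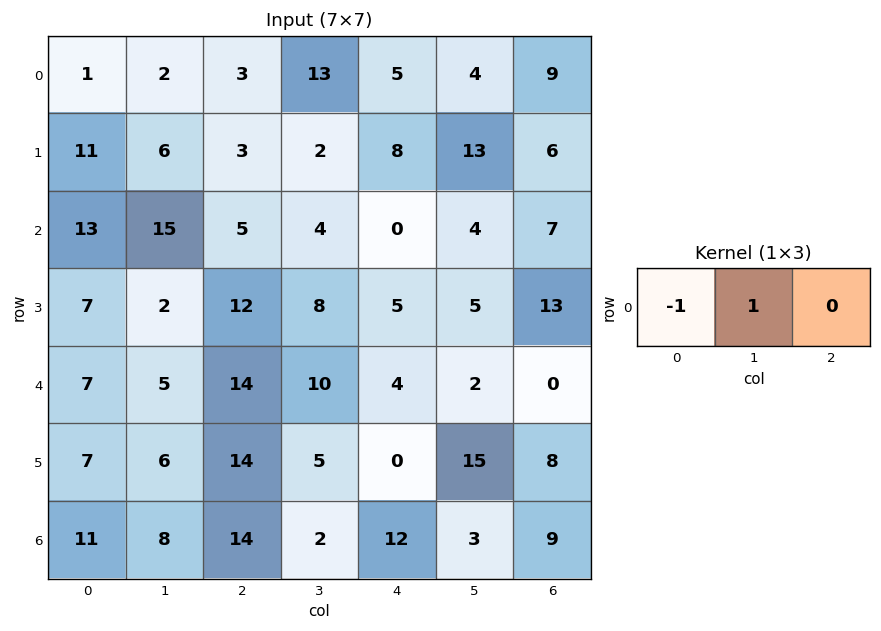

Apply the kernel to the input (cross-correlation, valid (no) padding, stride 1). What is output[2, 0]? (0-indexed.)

2

The receptive field on the input at this output position is [13 15 5]. Elementwise product with the kernel and sum: 13·-1 + 15·1.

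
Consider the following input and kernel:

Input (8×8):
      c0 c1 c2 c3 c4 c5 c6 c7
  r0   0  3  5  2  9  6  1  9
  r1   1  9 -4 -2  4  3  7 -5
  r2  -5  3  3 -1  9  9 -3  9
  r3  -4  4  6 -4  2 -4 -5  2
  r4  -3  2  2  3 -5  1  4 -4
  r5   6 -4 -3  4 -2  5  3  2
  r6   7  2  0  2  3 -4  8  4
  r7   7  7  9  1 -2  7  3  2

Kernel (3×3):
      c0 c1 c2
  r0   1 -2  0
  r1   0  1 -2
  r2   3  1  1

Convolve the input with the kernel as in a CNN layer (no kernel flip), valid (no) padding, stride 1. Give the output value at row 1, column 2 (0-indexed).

The receptive field on the input at this output position is [-4 -2 4 / 3 -1 9 / 6 -4 2]. Elementwise product with the kernel and sum: -4·1 + -2·-2 + -1·1 + 9·-2 + 6·3 + -4·1 + 2·1.

-3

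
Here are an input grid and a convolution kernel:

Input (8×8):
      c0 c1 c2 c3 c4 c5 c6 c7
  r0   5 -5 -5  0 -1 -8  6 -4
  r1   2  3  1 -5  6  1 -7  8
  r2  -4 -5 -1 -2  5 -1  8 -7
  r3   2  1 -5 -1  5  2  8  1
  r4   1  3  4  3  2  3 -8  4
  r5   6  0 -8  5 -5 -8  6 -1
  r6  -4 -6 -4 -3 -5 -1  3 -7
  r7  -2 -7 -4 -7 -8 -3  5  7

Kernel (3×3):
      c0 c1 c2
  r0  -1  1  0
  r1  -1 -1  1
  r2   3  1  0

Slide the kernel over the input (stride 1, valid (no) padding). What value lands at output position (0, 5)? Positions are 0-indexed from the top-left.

33

The receptive field on the input at this output position is [-8 6 -4 / 1 -7 8 / -1 8 -7]. Elementwise product with the kernel and sum: -8·-1 + 6·1 + 1·-1 + -7·-1 + 8·1 + -1·3 + 8·1.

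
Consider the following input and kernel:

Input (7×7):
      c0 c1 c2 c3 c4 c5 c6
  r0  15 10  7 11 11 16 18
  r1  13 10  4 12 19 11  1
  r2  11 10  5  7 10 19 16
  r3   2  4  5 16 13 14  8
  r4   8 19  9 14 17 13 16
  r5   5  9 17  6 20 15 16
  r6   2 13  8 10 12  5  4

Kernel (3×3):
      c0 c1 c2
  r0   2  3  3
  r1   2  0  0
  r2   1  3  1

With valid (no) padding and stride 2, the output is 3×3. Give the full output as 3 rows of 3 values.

153 124 245
145 139 223
159 195 192

Output[0,0]: The receptive field on the input at this output position is [15 10 7 / 13 10 4 / 11 10 5]. Elementwise product with the kernel and sum: 15·2 + 10·3 + 7·3 + 13·2 + 11·1 + 10·3 + 5·1.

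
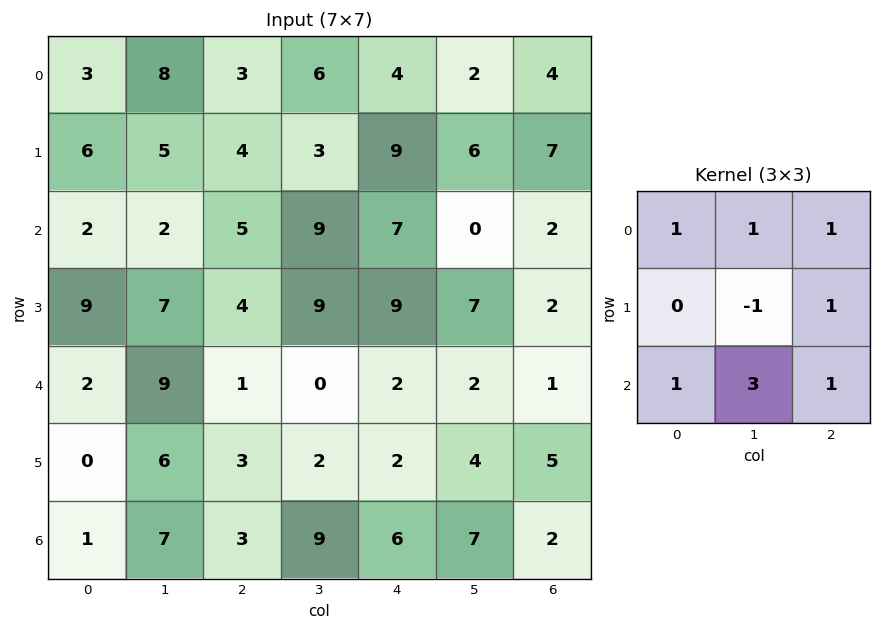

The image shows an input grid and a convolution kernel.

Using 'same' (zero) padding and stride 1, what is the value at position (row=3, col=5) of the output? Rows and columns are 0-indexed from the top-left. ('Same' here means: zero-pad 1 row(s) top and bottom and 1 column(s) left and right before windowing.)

The receptive field on the zero-padded input at this output position is [7 0 2 / 9 7 2 / 2 2 1]. Elementwise product with the kernel and sum: 7·1 + 0·1 + 2·1 + 7·-1 + 2·1 + 2·1 + 2·3 + 1·1.

13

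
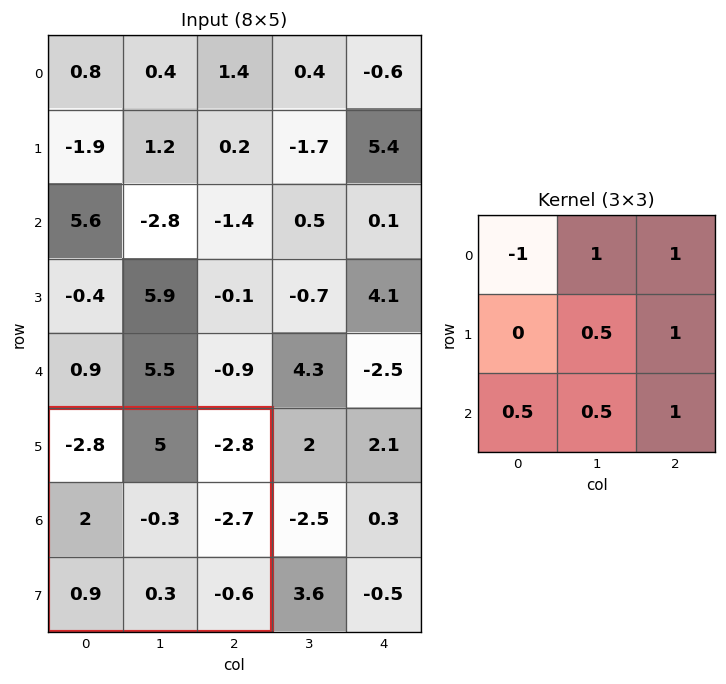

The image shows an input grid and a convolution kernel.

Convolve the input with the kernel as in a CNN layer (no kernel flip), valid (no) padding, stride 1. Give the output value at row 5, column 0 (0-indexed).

The receptive field on the input at this output position is [-2.8 5 -2.8 / 2 -0.3 -2.7 / 0.9 0.3 -0.6]. Elementwise product with the kernel and sum: -2.8·-1 + 5·1 + -2.8·1 + -0.3·0.5 + -2.7·1 + 0.9·0.5 + 0.3·0.5 + -0.6·1.

2.15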